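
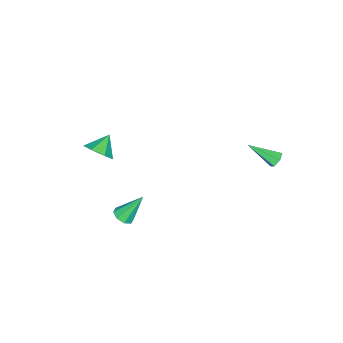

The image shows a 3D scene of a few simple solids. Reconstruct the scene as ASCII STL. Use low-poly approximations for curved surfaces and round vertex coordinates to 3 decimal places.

solid 
facet normal -0.274 0.792 -0.545
outer loop
vertex -3.902 4.124 -1.207
vertex -4.108 3.807 -1.564
vertex -4.4 3.978 -1.169
endloop
endfacet
facet normal -0.026 0.335 0.942
outer loop
vertex -3.902 4.124 -1.207
vertex -4.4 3.978 -1.169
vertex -3.612 2.373 -0.576
endloop
endfacet
facet normal -0.274 0.792 -0.546
outer loop
vertex -4.4 3.978 -1.169
vertex -4.108 3.807 -1.564
vertex -4.605 3.661 -1.526
endloop
endfacet
facet normal -0.785 -0.165 0.597
outer loop
vertex -4.4 3.978 -1.169
vertex -4.605 3.661 -1.526
vertex -3.612 2.373 -0.576
endloop
endfacet
facet normal -0.274 0.792 -0.545
outer loop
vertex -4.605 3.661 -1.526
vertex -4.108 3.807 -1.564
vertex -4.314 3.49 -1.921
endloop
endfacet
facet normal -0.692 -0.690 -0.211
outer loop
vertex -4.605 3.661 -1.526
vertex -4.314 3.49 -1.921
vertex -3.612 2.373 -0.576
endloop
endfacet
facet normal -0.274 0.792 -0.545
outer loop
vertex -4.314 3.49 -1.921
vertex -4.108 3.807 -1.564
vertex -3.816 3.636 -1.959
endloop
endfacet
facet normal 0.159 -0.717 -0.678
outer loop
vertex -4.314 3.49 -1.921
vertex -3.816 3.636 -1.959
vertex -3.612 2.373 -0.576
endloop
endfacet
facet normal -0.273 0.793 -0.545
outer loop
vertex -3.816 3.636 -1.959
vertex -4.108 3.807 -1.564
vertex -3.61 3.953 -1.601
endloop
endfacet
facet normal 0.917 -0.218 -0.334
outer loop
vertex -3.816 3.636 -1.959
vertex -3.61 3.953 -1.601
vertex -3.612 2.373 -0.576
endloop
endfacet
facet normal -0.273 0.792 -0.546
outer loop
vertex -3.61 3.953 -1.601
vertex -4.108 3.807 -1.564
vertex -3.902 4.124 -1.207
endloop
endfacet
facet normal 0.823 0.308 0.477
outer loop
vertex -3.61 3.953 -1.601
vertex -3.902 4.124 -1.207
vertex -3.612 2.373 -0.576
endloop
endfacet
facet normal 0.770 -0.099 -0.631
outer loop
vertex 1.724 -2.941 0.501
vertex 1.308 -3.589 0.095
vertex 1.28 -2.736 -0.073
endloop
endfacet
facet normal -0.218 0.854 0.473
outer loop
vertex 1.724 -2.941 0.501
vertex 1.28 -2.736 -0.073
vertex 0.392 -3.471 0.845
endloop
endfacet
facet normal 0.770 -0.099 -0.631
outer loop
vertex 1.28 -2.736 -0.073
vertex 1.308 -3.589 0.095
vertex 0.857 -3.172 -0.521
endloop
endfacet
facet normal -0.679 0.731 -0.071
outer loop
vertex 1.28 -2.736 -0.073
vertex 0.857 -3.172 -0.521
vertex 0.392 -3.471 0.845
endloop
endfacet
facet normal 0.770 -0.099 -0.630
outer loop
vertex 0.857 -3.172 -0.521
vertex 1.308 -3.589 0.095
vertex 0.774 -3.922 -0.505
endloop
endfacet
facet normal -0.948 0.099 -0.301
outer loop
vertex 0.857 -3.172 -0.521
vertex 0.774 -3.922 -0.505
vertex 0.392 -3.471 0.845
endloop
endfacet
facet normal 0.770 -0.099 -0.630
outer loop
vertex 0.774 -3.922 -0.505
vertex 1.308 -3.589 0.095
vertex 1.093 -4.421 -0.037
endloop
endfacet
facet normal -0.823 -0.567 -0.043
outer loop
vertex 0.774 -3.922 -0.505
vertex 1.093 -4.421 -0.037
vertex 0.392 -3.471 0.845
endloop
endfacet
facet normal 0.770 -0.099 -0.631
outer loop
vertex 1.093 -4.421 -0.037
vertex 1.308 -3.589 0.095
vertex 1.574 -4.293 0.53
endloop
endfacet
facet normal -0.396 -0.764 0.509
outer loop
vertex 1.093 -4.421 -0.037
vertex 1.574 -4.293 0.53
vertex 0.392 -3.471 0.845
endloop
endfacet
facet normal 0.770 -0.099 -0.631
outer loop
vertex 1.574 -4.293 0.53
vertex 1.308 -3.589 0.095
vertex 1.855 -3.635 0.77
endloop
endfacet
facet normal 0.009 -0.346 0.938
outer loop
vertex 1.574 -4.293 0.53
vertex 1.855 -3.635 0.77
vertex 0.392 -3.471 0.845
endloop
endfacet
facet normal 0.770 -0.099 -0.631
outer loop
vertex 1.855 -3.635 0.77
vertex 1.308 -3.589 0.095
vertex 1.724 -2.941 0.501
endloop
endfacet
facet normal 0.089 0.375 0.923
outer loop
vertex 1.855 -3.635 0.77
vertex 1.724 -2.941 0.501
vertex 0.392 -3.471 0.845
endloop
endfacet
facet normal 0.339 -0.445 -0.829
outer loop
vertex 3.094 -1.64 -2.36
vertex 2.814 -1.219 -2.701
vertex 3.366 -1.271 -2.447
endloop
endfacet
facet normal 0.602 -0.266 0.753
outer loop
vertex 3.094 -1.64 -2.36
vertex 3.366 -1.271 -2.447
vertex 2.206 -0.421 -1.219
endloop
endfacet
facet normal 0.339 -0.447 -0.828
outer loop
vertex 3.366 -1.271 -2.447
vertex 2.814 -1.219 -2.701
vertex 3.314 -0.871 -2.684
endloop
endfacet
facet normal 0.789 0.386 0.478
outer loop
vertex 3.366 -1.271 -2.447
vertex 3.314 -0.871 -2.684
vertex 2.206 -0.421 -1.219
endloop
endfacet
facet normal 0.339 -0.446 -0.828
outer loop
vertex 3.314 -0.871 -2.684
vertex 2.814 -1.219 -2.701
vertex 2.969 -0.676 -2.93
endloop
endfacet
facet normal 0.453 0.889 0.069
outer loop
vertex 3.314 -0.871 -2.684
vertex 2.969 -0.676 -2.93
vertex 2.206 -0.421 -1.219
endloop
endfacet
facet normal 0.340 -0.446 -0.828
outer loop
vertex 2.969 -0.676 -2.93
vertex 2.814 -1.219 -2.701
vertex 2.533 -0.799 -3.043
endloop
endfacet
facet normal -0.207 0.950 -0.234
outer loop
vertex 2.969 -0.676 -2.93
vertex 2.533 -0.799 -3.043
vertex 2.206 -0.421 -1.219
endloop
endfacet
facet normal 0.339 -0.447 -0.828
outer loop
vertex 2.533 -0.799 -3.043
vertex 2.814 -1.219 -2.701
vertex 2.261 -1.168 -2.955
endloop
endfacet
facet normal -0.806 0.534 -0.255
outer loop
vertex 2.533 -0.799 -3.043
vertex 2.261 -1.168 -2.955
vertex 2.206 -0.421 -1.219
endloop
endfacet
facet normal 0.339 -0.446 -0.828
outer loop
vertex 2.261 -1.168 -2.955
vertex 2.814 -1.219 -2.701
vertex 2.313 -1.567 -2.719
endloop
endfacet
facet normal -0.993 -0.118 0.019
outer loop
vertex 2.261 -1.168 -2.955
vertex 2.313 -1.567 -2.719
vertex 2.206 -0.421 -1.219
endloop
endfacet
facet normal 0.340 -0.446 -0.828
outer loop
vertex 2.313 -1.567 -2.719
vertex 2.814 -1.219 -2.701
vertex 2.658 -1.763 -2.472
endloop
endfacet
facet normal -0.658 -0.620 0.427
outer loop
vertex 2.313 -1.567 -2.719
vertex 2.658 -1.763 -2.472
vertex 2.206 -0.421 -1.219
endloop
endfacet
facet normal 0.339 -0.446 -0.829
outer loop
vertex 2.658 -1.763 -2.472
vertex 2.814 -1.219 -2.701
vertex 3.094 -1.64 -2.36
endloop
endfacet
facet normal 0.004 -0.682 0.732
outer loop
vertex 2.658 -1.763 -2.472
vertex 3.094 -1.64 -2.36
vertex 2.206 -0.421 -1.219
endloop
endfacet

endsolid


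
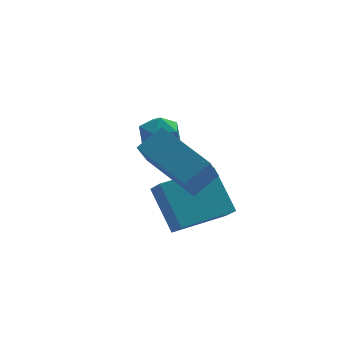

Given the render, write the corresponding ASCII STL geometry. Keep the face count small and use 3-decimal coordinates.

solid 
facet normal -0.985 -0.167 -0.048
outer loop
vertex -0.464 0.563 1.242
vertex -0.549 1.274 0.515
vertex -0.181 -0.728 -0.053
endloop
endfacet
facet normal 0.083 -0.697 0.713
outer loop
vertex 1.789 -0.394 0.045
vertex -0.464 0.563 1.242
vertex -0.181 -0.728 -0.053
endloop
endfacet
facet normal -0.985 -0.167 -0.050
outer loop
vertex -0.181 -0.728 -0.053
vertex -0.549 1.274 0.515
vertex -0.265 -0.017 -0.78
endloop
endfacet
facet normal 0.153 -0.698 -0.700
outer loop
vertex -0.265 -0.017 -0.78
vertex 1.789 -0.394 0.045
vertex -0.181 -0.728 -0.053
endloop
endfacet
facet normal -0.153 0.697 0.700
outer loop
vertex -0.464 0.563 1.242
vertex 1.421 1.608 0.613
vertex -0.549 1.274 0.515
endloop
endfacet
facet normal 0.083 -0.697 0.713
outer loop
vertex 1.505 0.897 1.34
vertex -0.464 0.563 1.242
vertex 1.789 -0.394 0.045
endloop
endfacet
facet normal -0.153 0.698 0.700
outer loop
vertex 1.505 0.897 1.34
vertex 1.421 1.608 0.613
vertex -0.464 0.563 1.242
endloop
endfacet
facet normal -0.083 0.697 -0.713
outer loop
vertex -0.549 1.274 0.515
vertex 1.421 1.608 0.613
vertex -0.265 -0.017 -0.78
endloop
endfacet
facet normal 0.153 -0.697 -0.700
outer loop
vertex 1.704 0.317 -0.682
vertex 1.789 -0.394 0.045
vertex -0.265 -0.017 -0.78
endloop
endfacet
facet normal -0.083 0.697 -0.713
outer loop
vertex -0.265 -0.017 -0.78
vertex 1.421 1.608 0.613
vertex 1.704 0.317 -0.682
endloop
endfacet
facet normal 0.985 0.168 0.049
outer loop
vertex 1.704 0.317 -0.682
vertex 1.505 0.897 1.34
vertex 1.789 -0.394 0.045
endloop
endfacet
facet normal 0.985 0.167 0.049
outer loop
vertex 1.421 1.608 0.613
vertex 1.505 0.897 1.34
vertex 1.704 0.317 -0.682
endloop
endfacet
facet normal -0.940 0.302 -0.162
outer loop
vertex -0.127 3.343 1.634
vertex -0.385 2.58 1.71
vertex -0.343 3.06 2.361
endloop
endfacet
facet normal -0.558 0.816 0.152
outer loop
vertex -0.127 3.343 1.634
vertex -0.343 3.06 2.361
vertex 0.316 3.524 2.287
endloop
endfacet
facet normal -0.000 0.964 -0.267
outer loop
vertex -0.127 3.343 1.634
vertex 0.316 3.524 2.287
vertex 0.681 3.331 1.59
endloop
endfacet
facet normal -0.038 0.541 -0.840
outer loop
vertex -0.127 3.343 1.634
vertex 0.681 3.331 1.59
vertex 0.248 2.748 1.234
endloop
endfacet
facet normal -0.618 0.132 -0.775
outer loop
vertex -0.127 3.343 1.634
vertex 0.248 2.748 1.234
vertex -0.385 2.58 1.71
endloop
endfacet
facet normal -0.307 0.559 0.771
outer loop
vertex 0.316 3.524 2.287
vertex -0.343 3.06 2.361
vertex 0.332 2.872 2.766
endloop
endfacet
facet normal -0.925 -0.274 0.262
outer loop
vertex -0.343 3.06 2.361
vertex -0.385 2.58 1.71
vertex -0.101 2.289 2.41
endloop
endfacet
facet normal -0.405 -0.548 -0.732
outer loop
vertex -0.385 2.58 1.71
vertex 0.248 2.748 1.234
vertex 0.264 2.096 1.713
endloop
endfacet
facet normal 0.534 0.115 -0.837
outer loop
vertex 0.248 2.748 1.234
vertex 0.681 3.331 1.59
vertex 0.923 2.56 1.639
endloop
endfacet
facet normal 0.595 0.799 0.091
outer loop
vertex 0.681 3.331 1.59
vertex 0.316 3.524 2.287
vertex 0.965 3.04 2.29
endloop
endfacet
facet normal 0.038 -0.541 0.840
outer loop
vertex 0.707 2.277 2.366
vertex 0.332 2.872 2.766
vertex -0.101 2.289 2.41
endloop
endfacet
facet normal 0.000 -0.964 0.267
outer loop
vertex 0.707 2.277 2.366
vertex -0.101 2.289 2.41
vertex 0.264 2.096 1.713
endloop
endfacet
facet normal 0.558 -0.816 -0.152
outer loop
vertex 0.707 2.277 2.366
vertex 0.264 2.096 1.713
vertex 0.923 2.56 1.639
endloop
endfacet
facet normal 0.940 -0.302 0.162
outer loop
vertex 0.707 2.277 2.366
vertex 0.923 2.56 1.639
vertex 0.965 3.04 2.29
endloop
endfacet
facet normal 0.618 -0.132 0.775
outer loop
vertex 0.707 2.277 2.366
vertex 0.965 3.04 2.29
vertex 0.332 2.872 2.766
endloop
endfacet
facet normal -0.534 -0.115 0.837
outer loop
vertex -0.101 2.289 2.41
vertex 0.332 2.872 2.766
vertex -0.343 3.06 2.361
endloop
endfacet
facet normal -0.595 -0.799 -0.091
outer loop
vertex 0.264 2.096 1.713
vertex -0.101 2.289 2.41
vertex -0.385 2.58 1.71
endloop
endfacet
facet normal 0.307 -0.559 -0.771
outer loop
vertex 0.923 2.56 1.639
vertex 0.264 2.096 1.713
vertex 0.248 2.748 1.234
endloop
endfacet
facet normal 0.925 0.274 -0.262
outer loop
vertex 0.965 3.04 2.29
vertex 0.923 2.56 1.639
vertex 0.681 3.331 1.59
endloop
endfacet
facet normal 0.405 0.548 0.732
outer loop
vertex 0.332 2.872 2.766
vertex 0.965 3.04 2.29
vertex 0.316 3.524 2.287
endloop
endfacet
facet normal -0.360 -0.525 0.771
outer loop
vertex -0.519 0.147 4.219
vertex -1.434 -0.101 3.623
vertex 0.441 -1.603 3.475
endloop
endfacet
facet normal 0.817 0.222 0.532
outer loop
vertex 1.074 -0.679 2.117
vertex -0.519 0.147 4.219
vertex 0.441 -1.603 3.475
endloop
endfacet
facet normal -0.360 -0.525 0.771
outer loop
vertex 0.441 -1.603 3.475
vertex -1.434 -0.101 3.623
vertex -0.475 -1.851 2.879
endloop
endfacet
facet normal 0.450 -0.822 -0.349
outer loop
vertex -0.475 -1.851 2.879
vertex 1.074 -0.679 2.117
vertex 0.441 -1.603 3.475
endloop
endfacet
facet normal -0.450 0.822 0.349
outer loop
vertex -0.519 0.147 4.219
vertex -0.801 0.823 2.265
vertex -1.434 -0.101 3.623
endloop
endfacet
facet normal 0.817 0.222 0.532
outer loop
vertex 0.115 1.071 2.861
vertex -0.519 0.147 4.219
vertex 1.074 -0.679 2.117
endloop
endfacet
facet normal -0.450 0.822 0.349
outer loop
vertex 0.115 1.071 2.861
vertex -0.801 0.823 2.265
vertex -0.519 0.147 4.219
endloop
endfacet
facet normal -0.817 -0.222 -0.532
outer loop
vertex -1.434 -0.101 3.623
vertex -0.801 0.823 2.265
vertex -0.475 -1.851 2.879
endloop
endfacet
facet normal 0.450 -0.822 -0.349
outer loop
vertex 0.159 -0.927 1.521
vertex 1.074 -0.679 2.117
vertex -0.475 -1.851 2.879
endloop
endfacet
facet normal -0.817 -0.222 -0.532
outer loop
vertex -0.475 -1.851 2.879
vertex -0.801 0.823 2.265
vertex 0.159 -0.927 1.521
endloop
endfacet
facet normal 0.360 0.525 -0.771
outer loop
vertex 0.159 -0.927 1.521
vertex 0.115 1.071 2.861
vertex 1.074 -0.679 2.117
endloop
endfacet
facet normal 0.360 0.525 -0.771
outer loop
vertex -0.801 0.823 2.265
vertex 0.115 1.071 2.861
vertex 0.159 -0.927 1.521
endloop
endfacet

endsolid


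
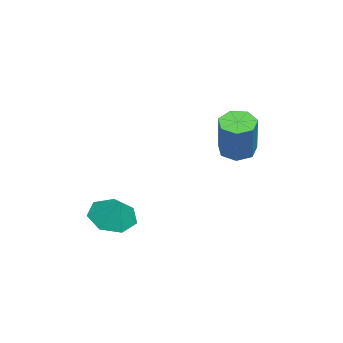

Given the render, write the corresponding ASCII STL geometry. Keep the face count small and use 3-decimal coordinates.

solid 
facet normal -0.477 -0.328 -0.815
outer loop
vertex 0.576 -2.011 -2.132
vertex -0.151 -1.725 -1.822
vertex 0.405 -1.325 -2.308
endloop
endfacet
facet normal 0.964 0.258 0.068
outer loop
vertex 0.576 -2.011 -2.132
vertex 0.405 -1.325 -2.308
vertex 0.331 -1.395 -0.998
endloop
endfacet
facet normal -0.477 -0.328 -0.815
outer loop
vertex 0.405 -1.325 -2.308
vertex -0.151 -1.725 -1.822
vertex -0.184 -0.94 -2.118
endloop
endfacet
facet normal 0.563 0.823 0.076
outer loop
vertex 0.405 -1.325 -2.308
vertex -0.184 -0.94 -2.118
vertex 0.331 -1.395 -0.998
endloop
endfacet
facet normal -0.477 -0.328 -0.816
outer loop
vertex -0.184 -0.94 -2.118
vertex -0.151 -1.725 -1.822
vertex -0.748 -1.147 -1.705
endloop
endfacet
facet normal -0.048 0.918 0.395
outer loop
vertex -0.184 -0.94 -2.118
vertex -0.748 -1.147 -1.705
vertex 0.331 -1.395 -0.998
endloop
endfacet
facet normal -0.477 -0.327 -0.816
outer loop
vertex -0.748 -1.147 -1.705
vertex -0.151 -1.725 -1.822
vertex -0.863 -1.789 -1.38
endloop
endfacet
facet normal -0.406 0.470 0.784
outer loop
vertex -0.748 -1.147 -1.705
vertex -0.863 -1.789 -1.38
vertex 0.331 -1.395 -0.998
endloop
endfacet
facet normal -0.477 -0.327 -0.816
outer loop
vertex -0.863 -1.789 -1.38
vertex -0.151 -1.725 -1.822
vertex -0.441 -2.384 -1.388
endloop
endfacet
facet normal -0.243 -0.185 0.952
outer loop
vertex -0.863 -1.789 -1.38
vertex -0.441 -2.384 -1.388
vertex 0.331 -1.395 -0.998
endloop
endfacet
facet normal -0.477 -0.327 -0.816
outer loop
vertex -0.441 -2.384 -1.388
vertex -0.151 -1.725 -1.822
vertex 0.199 -2.483 -1.723
endloop
endfacet
facet normal 0.318 -0.552 0.771
outer loop
vertex -0.441 -2.384 -1.388
vertex 0.199 -2.483 -1.723
vertex 0.331 -1.395 -0.998
endloop
endfacet
facet normal -0.477 -0.327 -0.816
outer loop
vertex 0.199 -2.483 -1.723
vertex -0.151 -1.725 -1.822
vertex 0.576 -2.011 -2.132
endloop
endfacet
facet normal 0.855 -0.355 0.378
outer loop
vertex 0.199 -2.483 -1.723
vertex 0.576 -2.011 -2.132
vertex 0.331 -1.395 -0.998
endloop
endfacet
facet normal -0.497 -0.057 -0.866
outer loop
vertex -3.941 1.294 -0.428
vertex -4.335 1.8 -0.235
vertex -3.755 1.826 -0.57
endloop
endfacet
facet normal 0.806 -0.399 -0.438
outer loop
vertex -3.941 1.294 -0.428
vertex -3.755 1.826 -0.57
vertex -3.051 1.393 1.121
endloop
endfacet
facet normal 0.807 -0.397 -0.438
outer loop
vertex -3.051 1.393 1.121
vertex -3.755 1.826 -0.57
vertex -2.865 1.926 0.98
endloop
endfacet
facet normal 0.498 0.055 0.866
outer loop
vertex -3.051 1.393 1.121
vertex -2.865 1.926 0.98
vertex -3.445 1.9 1.315
endloop
endfacet
facet normal -0.497 -0.056 -0.866
outer loop
vertex -3.755 1.826 -0.57
vertex -4.335 1.8 -0.235
vertex -4.006 2.339 -0.459
endloop
endfacet
facet normal 0.753 0.468 -0.462
outer loop
vertex -3.755 1.826 -0.57
vertex -4.006 2.339 -0.459
vertex -2.865 1.926 0.98
endloop
endfacet
facet normal 0.753 0.468 -0.462
outer loop
vertex -2.865 1.926 0.98
vertex -4.006 2.339 -0.459
vertex -3.116 2.439 1.091
endloop
endfacet
facet normal 0.497 0.056 0.866
outer loop
vertex -2.865 1.926 0.98
vertex -3.116 2.439 1.091
vertex -3.445 1.9 1.315
endloop
endfacet
facet normal -0.498 -0.055 -0.865
outer loop
vertex -4.006 2.339 -0.459
vertex -4.335 1.8 -0.235
vertex -4.504 2.446 -0.179
endloop
endfacet
facet normal 0.132 0.981 -0.139
outer loop
vertex -4.006 2.339 -0.459
vertex -4.504 2.446 -0.179
vertex -3.116 2.439 1.091
endloop
endfacet
facet normal 0.133 0.981 -0.140
outer loop
vertex -3.116 2.439 1.091
vertex -4.504 2.446 -0.179
vertex -3.614 2.546 1.37
endloop
endfacet
facet normal 0.497 0.056 0.866
outer loop
vertex -3.116 2.439 1.091
vertex -3.614 2.546 1.37
vertex -3.445 1.9 1.315
endloop
endfacet
facet normal -0.497 -0.055 -0.866
outer loop
vertex -4.504 2.446 -0.179
vertex -4.335 1.8 -0.235
vertex -4.875 2.067 0.058
endloop
endfacet
facet normal -0.588 0.756 0.289
outer loop
vertex -4.504 2.446 -0.179
vertex -4.875 2.067 0.058
vertex -3.614 2.546 1.37
endloop
endfacet
facet normal -0.587 0.756 0.288
outer loop
vertex -3.614 2.546 1.37
vertex -4.875 2.067 0.058
vertex -3.985 2.167 1.608
endloop
endfacet
facet normal 0.498 0.056 0.866
outer loop
vertex -3.614 2.546 1.37
vertex -3.985 2.167 1.608
vertex -3.445 1.9 1.315
endloop
endfacet
facet normal -0.497 -0.055 -0.866
outer loop
vertex -4.875 2.067 0.058
vertex -4.335 1.8 -0.235
vertex -4.84 1.487 0.075
endloop
endfacet
facet normal -0.866 -0.038 0.499
outer loop
vertex -4.875 2.067 0.058
vertex -4.84 1.487 0.075
vertex -3.985 2.167 1.608
endloop
endfacet
facet normal -0.865 -0.039 0.500
outer loop
vertex -3.985 2.167 1.608
vertex -4.84 1.487 0.075
vertex -3.949 1.586 1.625
endloop
endfacet
facet normal 0.497 0.056 0.866
outer loop
vertex -3.985 2.167 1.608
vertex -3.949 1.586 1.625
vertex -3.445 1.9 1.315
endloop
endfacet
facet normal -0.497 -0.057 -0.866
outer loop
vertex -4.84 1.487 0.075
vertex -4.335 1.8 -0.235
vertex -4.424 1.143 -0.141
endloop
endfacet
facet normal -0.492 -0.804 0.334
outer loop
vertex -4.84 1.487 0.075
vertex -4.424 1.143 -0.141
vertex -3.949 1.586 1.625
endloop
endfacet
facet normal -0.492 -0.804 0.334
outer loop
vertex -3.949 1.586 1.625
vertex -4.424 1.143 -0.141
vertex -3.534 1.242 1.408
endloop
endfacet
facet normal 0.498 0.055 0.865
outer loop
vertex -3.949 1.586 1.625
vertex -3.534 1.242 1.408
vertex -3.445 1.9 1.315
endloop
endfacet
facet normal -0.497 -0.057 -0.866
outer loop
vertex -4.424 1.143 -0.141
vertex -4.335 1.8 -0.235
vertex -3.941 1.294 -0.428
endloop
endfacet
facet normal 0.252 -0.964 -0.083
outer loop
vertex -4.424 1.143 -0.141
vertex -3.941 1.294 -0.428
vertex -3.534 1.242 1.408
endloop
endfacet
facet normal 0.252 -0.964 -0.083
outer loop
vertex -3.534 1.242 1.408
vertex -3.941 1.294 -0.428
vertex -3.051 1.393 1.121
endloop
endfacet
facet normal 0.497 0.055 0.866
outer loop
vertex -3.534 1.242 1.408
vertex -3.051 1.393 1.121
vertex -3.445 1.9 1.315
endloop
endfacet

endsolid


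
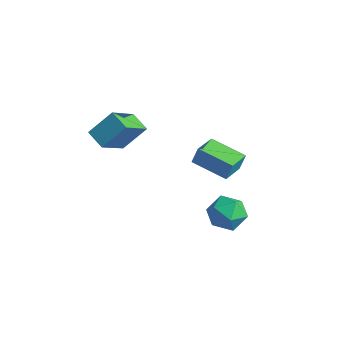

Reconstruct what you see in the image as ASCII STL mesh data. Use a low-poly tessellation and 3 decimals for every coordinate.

solid 
facet normal -0.918 -0.316 0.240
outer loop
vertex -1.342 1.587 0.423
vertex -1.82 2.795 0.186
vertex -1.492 1.356 -0.455
endloop
endfacet
facet normal 0.362 -0.915 0.179
outer loop
vertex 0.16 1.925 -0.886
vertex -1.342 1.587 0.423
vertex -1.492 1.356 -0.455
endloop
endfacet
facet normal -0.918 -0.316 0.240
outer loop
vertex -1.492 1.356 -0.455
vertex -1.82 2.795 0.186
vertex -1.97 2.563 -0.692
endloop
endfacet
facet normal -0.162 -0.252 -0.954
outer loop
vertex -1.97 2.563 -0.692
vertex 0.16 1.925 -0.886
vertex -1.492 1.356 -0.455
endloop
endfacet
facet normal 0.162 0.251 0.954
outer loop
vertex -1.342 1.587 0.423
vertex -0.168 3.364 -0.245
vertex -1.82 2.795 0.186
endloop
endfacet
facet normal 0.362 -0.915 0.180
outer loop
vertex 0.31 2.157 -0.008
vertex -1.342 1.587 0.423
vertex 0.16 1.925 -0.886
endloop
endfacet
facet normal 0.162 0.252 0.954
outer loop
vertex 0.31 2.157 -0.008
vertex -0.168 3.364 -0.245
vertex -1.342 1.587 0.423
endloop
endfacet
facet normal -0.362 0.915 -0.180
outer loop
vertex -1.82 2.795 0.186
vertex -0.168 3.364 -0.245
vertex -1.97 2.563 -0.692
endloop
endfacet
facet normal -0.162 -0.251 -0.954
outer loop
vertex -0.318 3.133 -1.123
vertex 0.16 1.925 -0.886
vertex -1.97 2.563 -0.692
endloop
endfacet
facet normal -0.362 0.915 -0.179
outer loop
vertex -1.97 2.563 -0.692
vertex -0.168 3.364 -0.245
vertex -0.318 3.133 -1.123
endloop
endfacet
facet normal 0.918 0.316 -0.240
outer loop
vertex -0.318 3.133 -1.123
vertex 0.31 2.157 -0.008
vertex 0.16 1.925 -0.886
endloop
endfacet
facet normal 0.918 0.316 -0.240
outer loop
vertex -0.168 3.364 -0.245
vertex 0.31 2.157 -0.008
vertex -0.318 3.133 -1.123
endloop
endfacet
facet normal -0.985 0.086 0.150
outer loop
vertex -0.267 2.183 -3.183
vertex -0.313 1.208 -2.926
vertex -0.144 1.908 -2.219
endloop
endfacet
facet normal -0.652 0.704 0.284
outer loop
vertex -0.267 2.183 -3.183
vertex -0.144 1.908 -2.219
vertex 0.449 2.619 -2.62
endloop
endfacet
facet normal -0.305 0.901 -0.309
outer loop
vertex -0.267 2.183 -3.183
vertex 0.449 2.619 -2.62
vertex 0.647 2.358 -3.575
endloop
endfacet
facet normal -0.425 0.405 -0.810
outer loop
vertex -0.267 2.183 -3.183
vertex 0.647 2.358 -3.575
vertex 0.176 1.486 -3.764
endloop
endfacet
facet normal -0.845 -0.099 -0.526
outer loop
vertex -0.267 2.183 -3.183
vertex 0.176 1.486 -3.764
vertex -0.313 1.208 -2.926
endloop
endfacet
facet normal -0.166 0.586 0.793
outer loop
vertex 0.449 2.619 -2.62
vertex -0.144 1.908 -2.219
vertex 0.844 1.914 -2.016
endloop
endfacet
facet normal -0.706 -0.412 0.577
outer loop
vertex -0.144 1.908 -2.219
vertex -0.313 1.208 -2.926
vertex 0.373 1.042 -2.205
endloop
endfacet
facet normal -0.479 -0.710 -0.515
outer loop
vertex -0.313 1.208 -2.926
vertex 0.176 1.486 -3.764
vertex 0.571 0.781 -3.16
endloop
endfacet
facet normal 0.200 0.103 -0.974
outer loop
vertex 0.176 1.486 -3.764
vertex 0.647 2.358 -3.575
vertex 1.164 1.492 -3.561
endloop
endfacet
facet normal 0.393 0.904 -0.166
outer loop
vertex 0.647 2.358 -3.575
vertex 0.449 2.619 -2.62
vertex 1.333 2.192 -2.854
endloop
endfacet
facet normal 0.425 -0.405 0.810
outer loop
vertex 1.287 1.217 -2.597
vertex 0.844 1.914 -2.016
vertex 0.373 1.042 -2.205
endloop
endfacet
facet normal 0.305 -0.901 0.309
outer loop
vertex 1.287 1.217 -2.597
vertex 0.373 1.042 -2.205
vertex 0.571 0.781 -3.16
endloop
endfacet
facet normal 0.652 -0.704 -0.284
outer loop
vertex 1.287 1.217 -2.597
vertex 0.571 0.781 -3.16
vertex 1.164 1.492 -3.561
endloop
endfacet
facet normal 0.985 -0.086 -0.150
outer loop
vertex 1.287 1.217 -2.597
vertex 1.164 1.492 -3.561
vertex 1.333 2.192 -2.854
endloop
endfacet
facet normal 0.845 0.099 0.526
outer loop
vertex 1.287 1.217 -2.597
vertex 1.333 2.192 -2.854
vertex 0.844 1.914 -2.016
endloop
endfacet
facet normal -0.200 -0.103 0.974
outer loop
vertex 0.373 1.042 -2.205
vertex 0.844 1.914 -2.016
vertex -0.144 1.908 -2.219
endloop
endfacet
facet normal -0.393 -0.904 0.166
outer loop
vertex 0.571 0.781 -3.16
vertex 0.373 1.042 -2.205
vertex -0.313 1.208 -2.926
endloop
endfacet
facet normal 0.166 -0.586 -0.793
outer loop
vertex 1.164 1.492 -3.561
vertex 0.571 0.781 -3.16
vertex 0.176 1.486 -3.764
endloop
endfacet
facet normal 0.706 0.412 -0.577
outer loop
vertex 1.333 2.192 -2.854
vertex 1.164 1.492 -3.561
vertex 0.647 2.358 -3.575
endloop
endfacet
facet normal 0.479 0.710 0.515
outer loop
vertex 0.844 1.914 -2.016
vertex 1.333 2.192 -2.854
vertex 0.449 2.619 -2.62
endloop
endfacet
facet normal -0.926 0.022 0.377
outer loop
vertex -3.05 -1.783 3.535
vertex -3.458 -0.318 2.447
vertex -3.525 -2.739 2.425
endloop
endfacet
facet normal 0.218 -0.784 0.582
outer loop
vertex -2.562 -2.762 2.033
vertex -3.05 -1.783 3.535
vertex -3.525 -2.739 2.425
endloop
endfacet
facet normal -0.926 0.022 0.377
outer loop
vertex -3.525 -2.739 2.425
vertex -3.458 -0.318 2.447
vertex -3.933 -1.274 1.338
endloop
endfacet
facet normal -0.308 -0.621 -0.721
outer loop
vertex -3.933 -1.274 1.338
vertex -2.562 -2.762 2.033
vertex -3.525 -2.739 2.425
endloop
endfacet
facet normal 0.308 0.621 0.721
outer loop
vertex -3.05 -1.783 3.535
vertex -2.495 -0.341 2.055
vertex -3.458 -0.318 2.447
endloop
endfacet
facet normal 0.219 -0.783 0.582
outer loop
vertex -2.087 -1.806 3.142
vertex -3.05 -1.783 3.535
vertex -2.562 -2.762 2.033
endloop
endfacet
facet normal 0.309 0.621 0.721
outer loop
vertex -2.087 -1.806 3.142
vertex -2.495 -0.341 2.055
vertex -3.05 -1.783 3.535
endloop
endfacet
facet normal -0.218 0.783 -0.582
outer loop
vertex -3.458 -0.318 2.447
vertex -2.495 -0.341 2.055
vertex -3.933 -1.274 1.338
endloop
endfacet
facet normal -0.309 -0.621 -0.720
outer loop
vertex -2.97 -1.297 0.945
vertex -2.562 -2.762 2.033
vertex -3.933 -1.274 1.338
endloop
endfacet
facet normal -0.219 0.784 -0.581
outer loop
vertex -3.933 -1.274 1.338
vertex -2.495 -0.341 2.055
vertex -2.97 -1.297 0.945
endloop
endfacet
facet normal 0.926 -0.022 -0.377
outer loop
vertex -2.97 -1.297 0.945
vertex -2.087 -1.806 3.142
vertex -2.562 -2.762 2.033
endloop
endfacet
facet normal 0.926 -0.022 -0.377
outer loop
vertex -2.495 -0.341 2.055
vertex -2.087 -1.806 3.142
vertex -2.97 -1.297 0.945
endloop
endfacet

endsolid


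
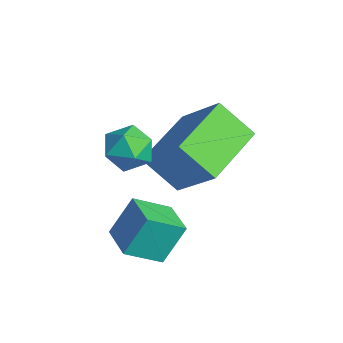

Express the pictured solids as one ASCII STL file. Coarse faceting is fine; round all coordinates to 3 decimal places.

solid 
facet normal -0.436 -0.173 0.883
outer loop
vertex 2.269 -0.144 -0.56
vertex 2.195 -0.896 -0.744
vertex 2.835 -0.646 -0.379
endloop
endfacet
facet normal 0.028 0.367 0.930
outer loop
vertex 2.269 -0.144 -0.56
vertex 2.835 -0.646 -0.379
vertex 3.015 0.056 -0.661
endloop
endfacet
facet normal -0.170 0.869 0.464
outer loop
vertex 2.269 -0.144 -0.56
vertex 3.015 0.056 -0.661
vertex 2.486 0.241 -1.201
endloop
endfacet
facet normal -0.757 0.641 0.129
outer loop
vertex 2.269 -0.144 -0.56
vertex 2.486 0.241 -1.201
vertex 1.979 -0.347 -1.252
endloop
endfacet
facet normal -0.922 -0.004 0.388
outer loop
vertex 2.269 -0.144 -0.56
vertex 1.979 -0.347 -1.252
vertex 2.195 -0.896 -0.744
endloop
endfacet
facet normal 0.669 0.123 0.733
outer loop
vertex 3.015 0.056 -0.661
vertex 2.835 -0.646 -0.379
vertex 3.401 -0.573 -0.908
endloop
endfacet
facet normal -0.082 -0.749 0.657
outer loop
vertex 2.835 -0.646 -0.379
vertex 2.195 -0.896 -0.744
vertex 2.894 -1.161 -0.959
endloop
endfacet
facet normal -0.868 -0.476 -0.145
outer loop
vertex 2.195 -0.896 -0.744
vertex 1.979 -0.347 -1.252
vertex 2.365 -0.976 -1.499
endloop
endfacet
facet normal -0.600 0.567 -0.564
outer loop
vertex 1.979 -0.347 -1.252
vertex 2.486 0.241 -1.201
vertex 2.545 -0.274 -1.781
endloop
endfacet
facet normal 0.349 0.937 -0.021
outer loop
vertex 2.486 0.241 -1.201
vertex 3.015 0.056 -0.661
vertex 3.185 -0.024 -1.416
endloop
endfacet
facet normal 0.757 -0.641 -0.129
outer loop
vertex 3.111 -0.776 -1.6
vertex 3.401 -0.573 -0.908
vertex 2.894 -1.161 -0.959
endloop
endfacet
facet normal 0.170 -0.869 -0.464
outer loop
vertex 3.111 -0.776 -1.6
vertex 2.894 -1.161 -0.959
vertex 2.365 -0.976 -1.499
endloop
endfacet
facet normal -0.028 -0.367 -0.930
outer loop
vertex 3.111 -0.776 -1.6
vertex 2.365 -0.976 -1.499
vertex 2.545 -0.274 -1.781
endloop
endfacet
facet normal 0.436 0.173 -0.883
outer loop
vertex 3.111 -0.776 -1.6
vertex 2.545 -0.274 -1.781
vertex 3.185 -0.024 -1.416
endloop
endfacet
facet normal 0.922 0.004 -0.388
outer loop
vertex 3.111 -0.776 -1.6
vertex 3.185 -0.024 -1.416
vertex 3.401 -0.573 -0.908
endloop
endfacet
facet normal 0.600 -0.567 0.564
outer loop
vertex 2.894 -1.161 -0.959
vertex 3.401 -0.573 -0.908
vertex 2.835 -0.646 -0.379
endloop
endfacet
facet normal -0.349 -0.937 0.021
outer loop
vertex 2.365 -0.976 -1.499
vertex 2.894 -1.161 -0.959
vertex 2.195 -0.896 -0.744
endloop
endfacet
facet normal -0.669 -0.123 -0.733
outer loop
vertex 2.545 -0.274 -1.781
vertex 2.365 -0.976 -1.499
vertex 1.979 -0.347 -1.252
endloop
endfacet
facet normal 0.082 0.749 -0.657
outer loop
vertex 3.185 -0.024 -1.416
vertex 2.545 -0.274 -1.781
vertex 2.486 0.241 -1.201
endloop
endfacet
facet normal 0.868 0.476 0.145
outer loop
vertex 3.401 -0.573 -0.908
vertex 3.185 -0.024 -1.416
vertex 3.015 0.056 -0.661
endloop
endfacet
facet normal -0.543 0.818 0.192
outer loop
vertex 0.597 2.01 -2.183
vertex 1.855 2.531 -0.843
vertex 1.337 2.73 -3.158
endloop
endfacet
facet normal -0.659 -0.272 -0.701
outer loop
vertex 2.465 1.029 -3.557
vertex 0.597 2.01 -2.183
vertex 1.337 2.73 -3.158
endloop
endfacet
facet normal -0.543 0.818 0.192
outer loop
vertex 1.337 2.73 -3.158
vertex 1.855 2.531 -0.843
vertex 2.595 3.251 -1.818
endloop
endfacet
facet normal 0.521 0.507 -0.687
outer loop
vertex 2.595 3.251 -1.818
vertex 2.465 1.029 -3.557
vertex 1.337 2.73 -3.158
endloop
endfacet
facet normal -0.521 -0.507 0.687
outer loop
vertex 0.597 2.01 -2.183
vertex 2.983 0.83 -1.242
vertex 1.855 2.531 -0.843
endloop
endfacet
facet normal -0.659 -0.272 -0.701
outer loop
vertex 1.725 0.309 -2.582
vertex 0.597 2.01 -2.183
vertex 2.465 1.029 -3.557
endloop
endfacet
facet normal -0.521 -0.507 0.687
outer loop
vertex 1.725 0.309 -2.582
vertex 2.983 0.83 -1.242
vertex 0.597 2.01 -2.183
endloop
endfacet
facet normal 0.659 0.272 0.701
outer loop
vertex 1.855 2.531 -0.843
vertex 2.983 0.83 -1.242
vertex 2.595 3.251 -1.818
endloop
endfacet
facet normal 0.521 0.507 -0.687
outer loop
vertex 3.723 1.55 -2.217
vertex 2.465 1.029 -3.557
vertex 2.595 3.251 -1.818
endloop
endfacet
facet normal 0.659 0.272 0.701
outer loop
vertex 2.595 3.251 -1.818
vertex 2.983 0.83 -1.242
vertex 3.723 1.55 -2.217
endloop
endfacet
facet normal 0.543 -0.818 -0.192
outer loop
vertex 3.723 1.55 -2.217
vertex 1.725 0.309 -2.582
vertex 2.465 1.029 -3.557
endloop
endfacet
facet normal 0.543 -0.818 -0.192
outer loop
vertex 2.983 0.83 -1.242
vertex 1.725 0.309 -2.582
vertex 3.723 1.55 -2.217
endloop
endfacet
facet normal -0.994 0.066 -0.092
outer loop
vertex 2.85 -0.436 -3.047
vertex 2.981 0.618 -3.706
vertex 2.907 -1.14 -4.162
endloop
endfacet
facet normal -0.105 -0.843 0.527
outer loop
vertex 4.079 -1.218 -4.054
vertex 2.85 -0.436 -3.047
vertex 2.907 -1.14 -4.162
endloop
endfacet
facet normal -0.994 0.065 -0.091
outer loop
vertex 2.907 -1.14 -4.162
vertex 2.981 0.618 -3.706
vertex 3.037 -0.086 -4.821
endloop
endfacet
facet normal 0.042 -0.533 -0.845
outer loop
vertex 3.037 -0.086 -4.821
vertex 4.079 -1.218 -4.054
vertex 2.907 -1.14 -4.162
endloop
endfacet
facet normal -0.042 0.533 0.845
outer loop
vertex 2.85 -0.436 -3.047
vertex 4.153 0.54 -3.598
vertex 2.981 0.618 -3.706
endloop
endfacet
facet normal -0.105 -0.843 0.527
outer loop
vertex 4.023 -0.514 -2.939
vertex 2.85 -0.436 -3.047
vertex 4.079 -1.218 -4.054
endloop
endfacet
facet normal -0.042 0.533 0.845
outer loop
vertex 4.023 -0.514 -2.939
vertex 4.153 0.54 -3.598
vertex 2.85 -0.436 -3.047
endloop
endfacet
facet normal 0.105 0.843 -0.527
outer loop
vertex 2.981 0.618 -3.706
vertex 4.153 0.54 -3.598
vertex 3.037 -0.086 -4.821
endloop
endfacet
facet normal 0.042 -0.533 -0.845
outer loop
vertex 4.21 -0.164 -4.713
vertex 4.079 -1.218 -4.054
vertex 3.037 -0.086 -4.821
endloop
endfacet
facet normal 0.105 0.843 -0.527
outer loop
vertex 3.037 -0.086 -4.821
vertex 4.153 0.54 -3.598
vertex 4.21 -0.164 -4.713
endloop
endfacet
facet normal 0.994 -0.066 0.092
outer loop
vertex 4.21 -0.164 -4.713
vertex 4.023 -0.514 -2.939
vertex 4.079 -1.218 -4.054
endloop
endfacet
facet normal 0.994 -0.065 0.092
outer loop
vertex 4.153 0.54 -3.598
vertex 4.023 -0.514 -2.939
vertex 4.21 -0.164 -4.713
endloop
endfacet

endsolid


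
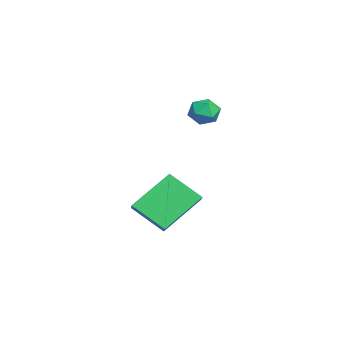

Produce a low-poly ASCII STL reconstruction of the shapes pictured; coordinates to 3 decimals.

solid 
facet normal 0.002 0.599 0.801
outer loop
vertex -1.204 4.413 3.774
vertex -1.608 3.951 4.12
vertex -0.906 3.901 4.156
endloop
endfacet
facet normal 0.605 0.671 0.428
outer loop
vertex -1.204 4.413 3.774
vertex -0.906 3.901 4.156
vertex -0.644 4.068 3.524
endloop
endfacet
facet normal 0.432 0.871 -0.235
outer loop
vertex -1.204 4.413 3.774
vertex -0.644 4.068 3.524
vertex -1.183 4.22 3.097
endloop
endfacet
facet normal -0.279 0.921 -0.271
outer loop
vertex -1.204 4.413 3.774
vertex -1.183 4.22 3.097
vertex -1.779 4.148 3.466
endloop
endfacet
facet normal -0.545 0.753 0.369
outer loop
vertex -1.204 4.413 3.774
vertex -1.779 4.148 3.466
vertex -1.608 3.951 4.12
endloop
endfacet
facet normal 0.920 0.032 0.390
outer loop
vertex -0.644 4.068 3.524
vertex -0.906 3.901 4.156
vertex -0.701 3.392 3.714
endloop
endfacet
facet normal -0.057 -0.086 0.995
outer loop
vertex -0.906 3.901 4.156
vertex -1.608 3.951 4.12
vertex -1.297 3.32 4.083
endloop
endfacet
facet normal -0.942 0.162 0.295
outer loop
vertex -1.608 3.951 4.12
vertex -1.779 4.148 3.466
vertex -1.836 3.472 3.656
endloop
endfacet
facet normal -0.511 0.437 -0.740
outer loop
vertex -1.779 4.148 3.466
vertex -1.183 4.22 3.097
vertex -1.574 3.639 3.024
endloop
endfacet
facet normal 0.640 0.355 -0.681
outer loop
vertex -1.183 4.22 3.097
vertex -0.644 4.068 3.524
vertex -0.872 3.589 3.06
endloop
endfacet
facet normal 0.279 -0.921 0.271
outer loop
vertex -1.276 3.127 3.406
vertex -0.701 3.392 3.714
vertex -1.297 3.32 4.083
endloop
endfacet
facet normal -0.432 -0.871 0.235
outer loop
vertex -1.276 3.127 3.406
vertex -1.297 3.32 4.083
vertex -1.836 3.472 3.656
endloop
endfacet
facet normal -0.605 -0.671 -0.428
outer loop
vertex -1.276 3.127 3.406
vertex -1.836 3.472 3.656
vertex -1.574 3.639 3.024
endloop
endfacet
facet normal -0.002 -0.599 -0.801
outer loop
vertex -1.276 3.127 3.406
vertex -1.574 3.639 3.024
vertex -0.872 3.589 3.06
endloop
endfacet
facet normal 0.545 -0.753 -0.369
outer loop
vertex -1.276 3.127 3.406
vertex -0.872 3.589 3.06
vertex -0.701 3.392 3.714
endloop
endfacet
facet normal 0.511 -0.437 0.740
outer loop
vertex -1.297 3.32 4.083
vertex -0.701 3.392 3.714
vertex -0.906 3.901 4.156
endloop
endfacet
facet normal -0.640 -0.355 0.681
outer loop
vertex -1.836 3.472 3.656
vertex -1.297 3.32 4.083
vertex -1.608 3.951 4.12
endloop
endfacet
facet normal -0.920 -0.032 -0.390
outer loop
vertex -1.574 3.639 3.024
vertex -1.836 3.472 3.656
vertex -1.779 4.148 3.466
endloop
endfacet
facet normal 0.057 0.086 -0.995
outer loop
vertex -0.872 3.589 3.06
vertex -1.574 3.639 3.024
vertex -1.183 4.22 3.097
endloop
endfacet
facet normal 0.942 -0.162 -0.295
outer loop
vertex -0.701 3.392 3.714
vertex -0.872 3.589 3.06
vertex -0.644 4.068 3.524
endloop
endfacet
facet normal -0.415 0.681 0.604
outer loop
vertex -0.706 2.427 0.492
vertex -0.111 3.679 -0.51
vertex -1.437 2.398 0.022
endloop
endfacet
facet normal -0.348 -0.732 0.586
outer loop
vertex -0.549 0.941 -1.27
vertex -0.706 2.427 0.492
vertex -1.437 2.398 0.022
endloop
endfacet
facet normal -0.415 0.681 0.604
outer loop
vertex -1.437 2.398 0.022
vertex -0.111 3.679 -0.51
vertex -0.843 3.649 -0.98
endloop
endfacet
facet normal -0.841 -0.033 -0.540
outer loop
vertex -0.843 3.649 -0.98
vertex -0.549 0.941 -1.27
vertex -1.437 2.398 0.022
endloop
endfacet
facet normal 0.841 0.033 0.541
outer loop
vertex -0.706 2.427 0.492
vertex 0.777 2.222 -1.802
vertex -0.111 3.679 -0.51
endloop
endfacet
facet normal -0.347 -0.732 0.587
outer loop
vertex 0.183 0.971 -0.8
vertex -0.706 2.427 0.492
vertex -0.549 0.941 -1.27
endloop
endfacet
facet normal 0.841 0.034 0.540
outer loop
vertex 0.183 0.971 -0.8
vertex 0.777 2.222 -1.802
vertex -0.706 2.427 0.492
endloop
endfacet
facet normal 0.347 0.732 -0.587
outer loop
vertex -0.111 3.679 -0.51
vertex 0.777 2.222 -1.802
vertex -0.843 3.649 -0.98
endloop
endfacet
facet normal -0.841 -0.033 -0.541
outer loop
vertex 0.046 2.193 -2.272
vertex -0.549 0.941 -1.27
vertex -0.843 3.649 -0.98
endloop
endfacet
facet normal 0.348 0.732 -0.586
outer loop
vertex -0.843 3.649 -0.98
vertex 0.777 2.222 -1.802
vertex 0.046 2.193 -2.272
endloop
endfacet
facet normal 0.415 -0.681 -0.604
outer loop
vertex 0.046 2.193 -2.272
vertex 0.183 0.971 -0.8
vertex -0.549 0.941 -1.27
endloop
endfacet
facet normal 0.415 -0.681 -0.604
outer loop
vertex 0.777 2.222 -1.802
vertex 0.183 0.971 -0.8
vertex 0.046 2.193 -2.272
endloop
endfacet

endsolid


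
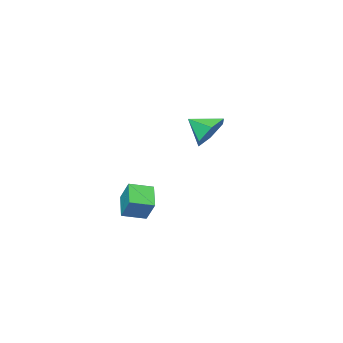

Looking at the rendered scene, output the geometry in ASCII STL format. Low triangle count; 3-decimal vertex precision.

solid 
facet normal -0.345 0.782 -0.519
outer loop
vertex -1.121 -1.579 2.961
vertex -1.684 -2.228 2.357
vertex -2.103 -1.831 3.234
endloop
endfacet
facet normal 0.257 0.043 0.965
outer loop
vertex -1.121 -1.579 2.961
vertex -2.103 -1.831 3.234
vertex -1.216 -3.292 3.063
endloop
endfacet
facet normal -0.344 0.783 -0.519
outer loop
vertex -2.103 -1.831 3.234
vertex -1.684 -2.228 2.357
vertex -2.666 -2.479 2.63
endloop
endfacet
facet normal -0.449 -0.368 0.814
outer loop
vertex -2.103 -1.831 3.234
vertex -2.666 -2.479 2.63
vertex -1.216 -3.292 3.063
endloop
endfacet
facet normal -0.344 0.782 -0.519
outer loop
vertex -2.666 -2.479 2.63
vertex -1.684 -2.228 2.357
vertex -2.247 -2.877 1.753
endloop
endfacet
facet normal -0.515 -0.846 0.138
outer loop
vertex -2.666 -2.479 2.63
vertex -2.247 -2.877 1.753
vertex -1.216 -3.292 3.063
endloop
endfacet
facet normal -0.345 0.782 -0.519
outer loop
vertex -2.247 -2.877 1.753
vertex -1.684 -2.228 2.357
vertex -1.265 -2.625 1.48
endloop
endfacet
facet normal 0.126 -0.913 -0.389
outer loop
vertex -2.247 -2.877 1.753
vertex -1.265 -2.625 1.48
vertex -1.216 -3.292 3.063
endloop
endfacet
facet normal -0.344 0.783 -0.519
outer loop
vertex -1.265 -2.625 1.48
vertex -1.684 -2.228 2.357
vertex -0.702 -1.977 2.084
endloop
endfacet
facet normal 0.832 -0.502 -0.237
outer loop
vertex -1.265 -2.625 1.48
vertex -0.702 -1.977 2.084
vertex -1.216 -3.292 3.063
endloop
endfacet
facet normal -0.344 0.782 -0.519
outer loop
vertex -0.702 -1.977 2.084
vertex -1.684 -2.228 2.357
vertex -1.121 -1.579 2.961
endloop
endfacet
facet normal 0.898 -0.024 0.440
outer loop
vertex -0.702 -1.977 2.084
vertex -1.121 -1.579 2.961
vertex -1.216 -3.292 3.063
endloop
endfacet
facet normal -0.534 -0.661 0.527
outer loop
vertex 4.162 -1.249 0.816
vertex 3.189 -0.679 0.546
vertex 4.027 -1.974 -0.231
endloop
endfacet
facet normal 0.839 -0.492 0.232
outer loop
vertex 4.731 -1.101 -0.926
vertex 4.162 -1.249 0.816
vertex 4.027 -1.974 -0.231
endloop
endfacet
facet normal -0.533 -0.661 0.527
outer loop
vertex 4.027 -1.974 -0.231
vertex 3.189 -0.679 0.546
vertex 3.054 -1.404 -0.5
endloop
endfacet
facet normal -0.105 -0.566 -0.818
outer loop
vertex 3.054 -1.404 -0.5
vertex 4.731 -1.101 -0.926
vertex 4.027 -1.974 -0.231
endloop
endfacet
facet normal 0.105 0.566 0.818
outer loop
vertex 4.162 -1.249 0.816
vertex 3.893 0.194 -0.149
vertex 3.189 -0.679 0.546
endloop
endfacet
facet normal 0.839 -0.492 0.232
outer loop
vertex 4.866 -0.376 0.12
vertex 4.162 -1.249 0.816
vertex 4.731 -1.101 -0.926
endloop
endfacet
facet normal 0.106 0.566 0.817
outer loop
vertex 4.866 -0.376 0.12
vertex 3.893 0.194 -0.149
vertex 4.162 -1.249 0.816
endloop
endfacet
facet normal -0.839 0.492 -0.232
outer loop
vertex 3.189 -0.679 0.546
vertex 3.893 0.194 -0.149
vertex 3.054 -1.404 -0.5
endloop
endfacet
facet normal -0.105 -0.567 -0.817
outer loop
vertex 3.758 -0.531 -1.196
vertex 4.731 -1.101 -0.926
vertex 3.054 -1.404 -0.5
endloop
endfacet
facet normal -0.839 0.492 -0.232
outer loop
vertex 3.054 -1.404 -0.5
vertex 3.893 0.194 -0.149
vertex 3.758 -0.531 -1.196
endloop
endfacet
facet normal 0.534 0.661 -0.527
outer loop
vertex 3.758 -0.531 -1.196
vertex 4.866 -0.376 0.12
vertex 4.731 -1.101 -0.926
endloop
endfacet
facet normal 0.533 0.662 -0.527
outer loop
vertex 3.893 0.194 -0.149
vertex 4.866 -0.376 0.12
vertex 3.758 -0.531 -1.196
endloop
endfacet

endsolid


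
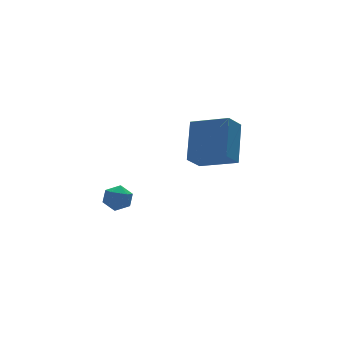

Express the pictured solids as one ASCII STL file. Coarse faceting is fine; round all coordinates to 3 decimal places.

solid 
facet normal -0.889 -0.386 0.248
outer loop
vertex -2.009 3.268 -2.874
vertex -1.731 2.671 -2.807
vertex -1.764 3.08 -2.288
endloop
endfacet
facet normal -0.844 0.296 0.448
outer loop
vertex -2.009 3.268 -2.874
vertex -1.764 3.08 -2.288
vertex -1.663 3.697 -2.506
endloop
endfacet
facet normal -0.712 0.689 -0.134
outer loop
vertex -2.009 3.268 -2.874
vertex -1.663 3.697 -2.506
vertex -1.567 3.669 -3.161
endloop
endfacet
facet normal -0.676 0.248 -0.694
outer loop
vertex -2.009 3.268 -2.874
vertex -1.567 3.669 -3.161
vertex -1.609 3.035 -3.347
endloop
endfacet
facet normal -0.785 -0.417 -0.458
outer loop
vertex -2.009 3.268 -2.874
vertex -1.609 3.035 -3.347
vertex -1.731 2.671 -2.807
endloop
endfacet
facet normal -0.286 0.360 0.888
outer loop
vertex -1.663 3.697 -2.506
vertex -1.764 3.08 -2.288
vertex -1.171 3.365 -2.213
endloop
endfacet
facet normal -0.358 -0.744 0.564
outer loop
vertex -1.764 3.08 -2.288
vertex -1.731 2.671 -2.807
vertex -1.213 2.731 -2.399
endloop
endfacet
facet normal -0.191 -0.793 -0.578
outer loop
vertex -1.731 2.671 -2.807
vertex -1.609 3.035 -3.347
vertex -1.117 2.703 -3.054
endloop
endfacet
facet normal -0.014 0.282 -0.959
outer loop
vertex -1.609 3.035 -3.347
vertex -1.567 3.669 -3.161
vertex -1.016 3.32 -3.272
endloop
endfacet
facet normal -0.073 0.996 -0.053
outer loop
vertex -1.567 3.669 -3.161
vertex -1.663 3.697 -2.506
vertex -1.049 3.729 -2.753
endloop
endfacet
facet normal 0.676 -0.248 0.694
outer loop
vertex -0.771 3.132 -2.686
vertex -1.171 3.365 -2.213
vertex -1.213 2.731 -2.399
endloop
endfacet
facet normal 0.712 -0.689 0.134
outer loop
vertex -0.771 3.132 -2.686
vertex -1.213 2.731 -2.399
vertex -1.117 2.703 -3.054
endloop
endfacet
facet normal 0.844 -0.296 -0.448
outer loop
vertex -0.771 3.132 -2.686
vertex -1.117 2.703 -3.054
vertex -1.016 3.32 -3.272
endloop
endfacet
facet normal 0.889 0.386 -0.248
outer loop
vertex -0.771 3.132 -2.686
vertex -1.016 3.32 -3.272
vertex -1.049 3.729 -2.753
endloop
endfacet
facet normal 0.785 0.417 0.458
outer loop
vertex -0.771 3.132 -2.686
vertex -1.049 3.729 -2.753
vertex -1.171 3.365 -2.213
endloop
endfacet
facet normal 0.014 -0.282 0.959
outer loop
vertex -1.213 2.731 -2.399
vertex -1.171 3.365 -2.213
vertex -1.764 3.08 -2.288
endloop
endfacet
facet normal 0.073 -0.996 0.053
outer loop
vertex -1.117 2.703 -3.054
vertex -1.213 2.731 -2.399
vertex -1.731 2.671 -2.807
endloop
endfacet
facet normal 0.286 -0.360 -0.888
outer loop
vertex -1.016 3.32 -3.272
vertex -1.117 2.703 -3.054
vertex -1.609 3.035 -3.347
endloop
endfacet
facet normal 0.358 0.744 -0.564
outer loop
vertex -1.049 3.729 -2.753
vertex -1.016 3.32 -3.272
vertex -1.567 3.669 -3.161
endloop
endfacet
facet normal 0.191 0.793 0.578
outer loop
vertex -1.171 3.365 -2.213
vertex -1.049 3.729 -2.753
vertex -1.663 3.697 -2.506
endloop
endfacet
facet normal -0.578 0.754 -0.311
outer loop
vertex -0.715 -1.039 1.143
vertex 0.047 0.074 2.424
vertex -0.037 -0.779 0.514
endloop
endfacet
facet normal -0.410 -0.598 -0.689
outer loop
vertex 0.893 -1.994 1.016
vertex -0.715 -1.039 1.143
vertex -0.037 -0.779 0.514
endloop
endfacet
facet normal -0.578 0.754 -0.312
outer loop
vertex -0.037 -0.779 0.514
vertex 0.047 0.074 2.424
vertex 0.724 0.333 1.796
endloop
endfacet
facet normal 0.706 0.271 -0.654
outer loop
vertex 0.724 0.333 1.796
vertex 0.893 -1.994 1.016
vertex -0.037 -0.779 0.514
endloop
endfacet
facet normal -0.706 -0.270 0.655
outer loop
vertex -0.715 -1.039 1.143
vertex 0.977 -1.141 2.926
vertex 0.047 0.074 2.424
endloop
endfacet
facet normal -0.410 -0.598 -0.689
outer loop
vertex 0.216 -2.253 1.644
vertex -0.715 -1.039 1.143
vertex 0.893 -1.994 1.016
endloop
endfacet
facet normal -0.706 -0.271 0.654
outer loop
vertex 0.216 -2.253 1.644
vertex 0.977 -1.141 2.926
vertex -0.715 -1.039 1.143
endloop
endfacet
facet normal 0.410 0.598 0.689
outer loop
vertex 0.047 0.074 2.424
vertex 0.977 -1.141 2.926
vertex 0.724 0.333 1.796
endloop
endfacet
facet normal 0.706 0.271 -0.655
outer loop
vertex 1.655 -0.881 2.297
vertex 0.893 -1.994 1.016
vertex 0.724 0.333 1.796
endloop
endfacet
facet normal 0.410 0.598 0.689
outer loop
vertex 0.724 0.333 1.796
vertex 0.977 -1.141 2.926
vertex 1.655 -0.881 2.297
endloop
endfacet
facet normal 0.578 -0.754 0.312
outer loop
vertex 1.655 -0.881 2.297
vertex 0.216 -2.253 1.644
vertex 0.893 -1.994 1.016
endloop
endfacet
facet normal 0.578 -0.754 0.311
outer loop
vertex 0.977 -1.141 2.926
vertex 0.216 -2.253 1.644
vertex 1.655 -0.881 2.297
endloop
endfacet

endsolid


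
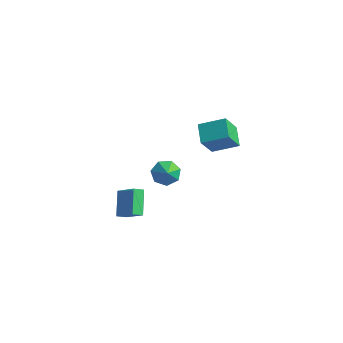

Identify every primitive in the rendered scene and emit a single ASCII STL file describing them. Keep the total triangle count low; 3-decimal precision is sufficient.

solid 
facet normal -0.468 0.580 0.666
outer loop
vertex -3.462 0.045 -2.381
vertex -3.166 0.704 -2.747
vertex -4.942 0.105 -3.474
endloop
endfacet
facet normal -0.366 -0.814 0.451
outer loop
vertex -4.014 -1.044 -4.793
vertex -3.462 0.045 -2.381
vertex -4.942 0.105 -3.474
endloop
endfacet
facet normal -0.468 0.581 0.666
outer loop
vertex -4.942 0.105 -3.474
vertex -3.166 0.704 -2.747
vertex -4.645 0.764 -3.84
endloop
endfacet
facet normal -0.804 0.032 -0.594
outer loop
vertex -4.645 0.764 -3.84
vertex -4.014 -1.044 -4.793
vertex -4.942 0.105 -3.474
endloop
endfacet
facet normal 0.804 -0.032 0.593
outer loop
vertex -3.462 0.045 -2.381
vertex -2.238 -0.445 -4.066
vertex -3.166 0.704 -2.747
endloop
endfacet
facet normal -0.366 -0.814 0.451
outer loop
vertex -2.535 -1.104 -3.7
vertex -3.462 0.045 -2.381
vertex -4.014 -1.044 -4.793
endloop
endfacet
facet normal 0.804 -0.033 0.594
outer loop
vertex -2.535 -1.104 -3.7
vertex -2.238 -0.445 -4.066
vertex -3.462 0.045 -2.381
endloop
endfacet
facet normal 0.366 0.814 -0.451
outer loop
vertex -3.166 0.704 -2.747
vertex -2.238 -0.445 -4.066
vertex -4.645 0.764 -3.84
endloop
endfacet
facet normal -0.804 0.032 -0.593
outer loop
vertex -3.718 -0.385 -5.159
vertex -4.014 -1.044 -4.793
vertex -4.645 0.764 -3.84
endloop
endfacet
facet normal 0.366 0.814 -0.451
outer loop
vertex -4.645 0.764 -3.84
vertex -2.238 -0.445 -4.066
vertex -3.718 -0.385 -5.159
endloop
endfacet
facet normal 0.469 -0.580 -0.666
outer loop
vertex -3.718 -0.385 -5.159
vertex -2.535 -1.104 -3.7
vertex -4.014 -1.044 -4.793
endloop
endfacet
facet normal 0.468 -0.581 -0.666
outer loop
vertex -2.238 -0.445 -4.066
vertex -2.535 -1.104 -3.7
vertex -3.718 -0.385 -5.159
endloop
endfacet
facet normal -0.584 0.515 -0.627
outer loop
vertex -0.158 0.82 0.914
vertex -0.691 0.025 0.757
vertex -0.811 0.711 1.433
endloop
endfacet
facet normal 0.558 0.313 0.768
outer loop
vertex -0.158 0.82 0.914
vertex -0.811 0.711 1.433
vertex -0.089 -0.505 1.403
endloop
endfacet
facet normal -0.585 0.515 -0.627
outer loop
vertex -0.811 0.711 1.433
vertex -0.691 0.025 0.757
vertex -1.374 0.085 1.444
endloop
endfacet
facet normal 0.028 -0.008 1.000
outer loop
vertex -0.811 0.711 1.433
vertex -1.374 0.085 1.444
vertex -0.089 -0.505 1.403
endloop
endfacet
facet normal -0.585 0.516 -0.626
outer loop
vertex -1.374 0.085 1.444
vertex -0.691 0.025 0.757
vertex -1.423 -0.586 0.937
endloop
endfacet
facet normal -0.239 -0.574 0.783
outer loop
vertex -1.374 0.085 1.444
vertex -1.423 -0.586 0.937
vertex -0.089 -0.505 1.403
endloop
endfacet
facet normal -0.584 0.516 -0.627
outer loop
vertex -1.423 -0.586 0.937
vertex -0.691 0.025 0.757
vertex -0.92 -0.796 0.295
endloop
endfacet
facet normal -0.040 -0.959 0.282
outer loop
vertex -1.423 -0.586 0.937
vertex -0.92 -0.796 0.295
vertex -0.089 -0.505 1.403
endloop
endfacet
facet normal -0.585 0.515 -0.626
outer loop
vertex -0.92 -0.796 0.295
vertex -0.691 0.025 0.757
vertex -0.246 -0.388 0.001
endloop
endfacet
facet normal 0.473 -0.872 -0.126
outer loop
vertex -0.92 -0.796 0.295
vertex -0.246 -0.388 0.001
vertex -0.089 -0.505 1.403
endloop
endfacet
facet normal -0.584 0.517 -0.626
outer loop
vertex -0.246 -0.388 0.001
vertex -0.691 0.025 0.757
vertex 0.094 0.331 0.277
endloop
endfacet
facet normal 0.915 -0.381 -0.134
outer loop
vertex -0.246 -0.388 0.001
vertex 0.094 0.331 0.277
vertex -0.089 -0.505 1.403
endloop
endfacet
facet normal -0.584 0.515 -0.627
outer loop
vertex 0.094 0.331 0.277
vertex -0.691 0.025 0.757
vertex -0.158 0.82 0.914
endloop
endfacet
facet normal 0.953 0.147 0.264
outer loop
vertex 0.094 0.331 0.277
vertex -0.158 0.82 0.914
vertex -0.089 -0.505 1.403
endloop
endfacet
facet normal -0.662 0.593 0.458
outer loop
vertex 0.27 1.966 4.8
vertex 1.656 2.979 5.49
vertex 0.212 3.129 3.211
endloop
endfacet
facet normal -0.749 -0.547 -0.373
outer loop
vertex 1.224 2.221 2.51
vertex 0.27 1.966 4.8
vertex 0.212 3.129 3.211
endloop
endfacet
facet normal -0.662 0.593 0.458
outer loop
vertex 0.212 3.129 3.211
vertex 1.656 2.979 5.49
vertex 1.598 4.142 3.901
endloop
endfacet
facet normal -0.030 0.590 -0.807
outer loop
vertex 1.598 4.142 3.901
vertex 1.224 2.221 2.51
vertex 0.212 3.129 3.211
endloop
endfacet
facet normal 0.030 -0.590 0.807
outer loop
vertex 0.27 1.966 4.8
vertex 2.668 2.071 4.789
vertex 1.656 2.979 5.49
endloop
endfacet
facet normal -0.749 -0.547 -0.373
outer loop
vertex 1.282 1.058 4.099
vertex 0.27 1.966 4.8
vertex 1.224 2.221 2.51
endloop
endfacet
facet normal 0.030 -0.590 0.807
outer loop
vertex 1.282 1.058 4.099
vertex 2.668 2.071 4.789
vertex 0.27 1.966 4.8
endloop
endfacet
facet normal 0.749 0.547 0.373
outer loop
vertex 1.656 2.979 5.49
vertex 2.668 2.071 4.789
vertex 1.598 4.142 3.901
endloop
endfacet
facet normal -0.030 0.590 -0.807
outer loop
vertex 2.61 3.234 3.2
vertex 1.224 2.221 2.51
vertex 1.598 4.142 3.901
endloop
endfacet
facet normal 0.749 0.547 0.373
outer loop
vertex 1.598 4.142 3.901
vertex 2.668 2.071 4.789
vertex 2.61 3.234 3.2
endloop
endfacet
facet normal 0.662 -0.593 -0.458
outer loop
vertex 2.61 3.234 3.2
vertex 1.282 1.058 4.099
vertex 1.224 2.221 2.51
endloop
endfacet
facet normal 0.662 -0.593 -0.458
outer loop
vertex 2.668 2.071 4.789
vertex 1.282 1.058 4.099
vertex 2.61 3.234 3.2
endloop
endfacet

endsolid


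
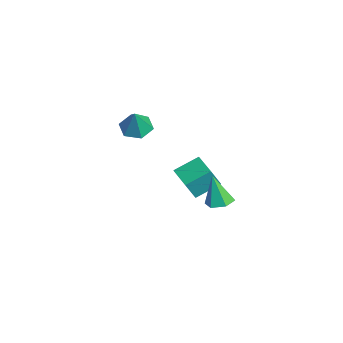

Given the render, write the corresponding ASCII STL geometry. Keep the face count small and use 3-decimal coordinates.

solid 
facet normal -0.427 0.112 -0.897
outer loop
vertex -2.822 -2.178 2.436
vertex -3.731 -2.332 2.849
vertex -3.356 -1.396 2.788
endloop
endfacet
facet normal 0.847 0.506 0.161
outer loop
vertex -2.822 -2.178 2.436
vertex -3.356 -1.396 2.788
vertex -2.989 -2.528 4.411
endloop
endfacet
facet normal -0.427 0.113 -0.897
outer loop
vertex -3.356 -1.396 2.788
vertex -3.731 -2.332 2.849
vertex -4.265 -1.551 3.201
endloop
endfacet
facet normal 0.110 0.827 0.552
outer loop
vertex -3.356 -1.396 2.788
vertex -4.265 -1.551 3.201
vertex -2.989 -2.528 4.411
endloop
endfacet
facet normal -0.427 0.113 -0.897
outer loop
vertex -4.265 -1.551 3.201
vertex -3.731 -2.332 2.849
vertex -4.64 -2.487 3.262
endloop
endfacet
facet normal -0.545 0.270 0.793
outer loop
vertex -4.265 -1.551 3.201
vertex -4.64 -2.487 3.262
vertex -2.989 -2.528 4.411
endloop
endfacet
facet normal -0.427 0.113 -0.897
outer loop
vertex -4.64 -2.487 3.262
vertex -3.731 -2.332 2.849
vertex -4.106 -3.268 2.91
endloop
endfacet
facet normal -0.464 -0.608 0.645
outer loop
vertex -4.64 -2.487 3.262
vertex -4.106 -3.268 2.91
vertex -2.989 -2.528 4.411
endloop
endfacet
facet normal -0.426 0.112 -0.898
outer loop
vertex -4.106 -3.268 2.91
vertex -3.731 -2.332 2.849
vertex -3.197 -3.114 2.498
endloop
endfacet
facet normal 0.273 -0.928 0.255
outer loop
vertex -4.106 -3.268 2.91
vertex -3.197 -3.114 2.498
vertex -2.989 -2.528 4.411
endloop
endfacet
facet normal -0.427 0.111 -0.898
outer loop
vertex -3.197 -3.114 2.498
vertex -3.731 -2.332 2.849
vertex -2.822 -2.178 2.436
endloop
endfacet
facet normal 0.928 -0.371 0.013
outer loop
vertex -3.197 -3.114 2.498
vertex -2.822 -2.178 2.436
vertex -2.989 -2.528 4.411
endloop
endfacet
facet normal -0.964 -0.241 0.113
outer loop
vertex -1.187 -0.653 0.685
vertex -1.469 0.83 1.445
vertex -1.502 -0.022 -0.662
endloop
endfacet
facet normal 0.167 -0.877 -0.450
outer loop
vertex 0.069 0.37 -0.845
vertex -1.187 -0.653 0.685
vertex -1.502 -0.022 -0.662
endloop
endfacet
facet normal -0.964 -0.241 0.113
outer loop
vertex -1.502 -0.022 -0.662
vertex -1.469 0.83 1.445
vertex -1.784 1.46 0.099
endloop
endfacet
facet normal -0.207 0.415 -0.886
outer loop
vertex -1.784 1.46 0.099
vertex 0.069 0.37 -0.845
vertex -1.502 -0.022 -0.662
endloop
endfacet
facet normal 0.207 -0.415 0.886
outer loop
vertex -1.187 -0.653 0.685
vertex 0.102 1.222 1.262
vertex -1.469 0.83 1.445
endloop
endfacet
facet normal 0.167 -0.877 -0.450
outer loop
vertex 0.384 -0.26 0.501
vertex -1.187 -0.653 0.685
vertex 0.069 0.37 -0.845
endloop
endfacet
facet normal 0.208 -0.415 0.886
outer loop
vertex 0.384 -0.26 0.501
vertex 0.102 1.222 1.262
vertex -1.187 -0.653 0.685
endloop
endfacet
facet normal -0.167 0.878 0.450
outer loop
vertex -1.469 0.83 1.445
vertex 0.102 1.222 1.262
vertex -1.784 1.46 0.099
endloop
endfacet
facet normal -0.207 0.415 -0.886
outer loop
vertex -0.213 1.853 -0.085
vertex 0.069 0.37 -0.845
vertex -1.784 1.46 0.099
endloop
endfacet
facet normal -0.167 0.877 0.450
outer loop
vertex -1.784 1.46 0.099
vertex 0.102 1.222 1.262
vertex -0.213 1.853 -0.085
endloop
endfacet
facet normal 0.964 0.241 -0.113
outer loop
vertex -0.213 1.853 -0.085
vertex 0.384 -0.26 0.501
vertex 0.069 0.37 -0.845
endloop
endfacet
facet normal 0.964 0.241 -0.112
outer loop
vertex 0.102 1.222 1.262
vertex 0.384 -0.26 0.501
vertex -0.213 1.853 -0.085
endloop
endfacet
facet normal 0.198 0.181 -0.963
outer loop
vertex 4.552 1.151 1.629
vertex 3.762 0.986 1.436
vertex 3.989 1.761 1.628
endloop
endfacet
facet normal 0.595 0.550 0.587
outer loop
vertex 4.552 1.151 1.629
vertex 3.989 1.761 1.628
vertex 3.378 0.634 3.304
endloop
endfacet
facet normal 0.197 0.181 -0.963
outer loop
vertex 3.989 1.761 1.628
vertex 3.762 0.986 1.436
vertex 3.198 1.596 1.435
endloop
endfacet
facet normal -0.287 0.840 0.460
outer loop
vertex 3.989 1.761 1.628
vertex 3.198 1.596 1.435
vertex 3.378 0.634 3.304
endloop
endfacet
facet normal 0.198 0.182 -0.963
outer loop
vertex 3.198 1.596 1.435
vertex 3.762 0.986 1.436
vertex 2.972 0.821 1.242
endloop
endfacet
facet normal -0.952 0.226 0.208
outer loop
vertex 3.198 1.596 1.435
vertex 2.972 0.821 1.242
vertex 3.378 0.634 3.304
endloop
endfacet
facet normal 0.199 0.182 -0.963
outer loop
vertex 2.972 0.821 1.242
vertex 3.762 0.986 1.436
vertex 3.535 0.212 1.243
endloop
endfacet
facet normal -0.732 -0.676 0.083
outer loop
vertex 2.972 0.821 1.242
vertex 3.535 0.212 1.243
vertex 3.378 0.634 3.304
endloop
endfacet
facet normal 0.197 0.182 -0.963
outer loop
vertex 3.535 0.212 1.243
vertex 3.762 0.986 1.436
vertex 4.325 0.377 1.436
endloop
endfacet
facet normal 0.151 -0.966 0.209
outer loop
vertex 3.535 0.212 1.243
vertex 4.325 0.377 1.436
vertex 3.378 0.634 3.304
endloop
endfacet
facet normal 0.197 0.182 -0.963
outer loop
vertex 4.325 0.377 1.436
vertex 3.762 0.986 1.436
vertex 4.552 1.151 1.629
endloop
endfacet
facet normal 0.814 -0.354 0.461
outer loop
vertex 4.325 0.377 1.436
vertex 4.552 1.151 1.629
vertex 3.378 0.634 3.304
endloop
endfacet

endsolid


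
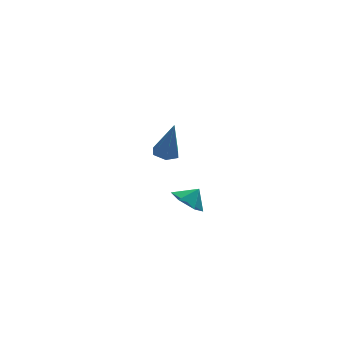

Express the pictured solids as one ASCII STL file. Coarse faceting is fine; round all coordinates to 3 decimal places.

solid 
facet normal -0.176 0.119 -0.977
outer loop
vertex 0.342 -1.88 2.694
vertex -0.157 -1.384 2.844
vertex 0.528 -1.186 2.745
endloop
endfacet
facet normal 0.961 -0.264 0.083
outer loop
vertex 0.342 -1.88 2.694
vertex 0.528 -1.186 2.745
vertex 0.217 -1.636 4.916
endloop
endfacet
facet normal -0.176 0.119 -0.977
outer loop
vertex 0.528 -1.186 2.745
vertex -0.157 -1.384 2.844
vertex 0.028 -0.69 2.895
endloop
endfacet
facet normal 0.719 0.653 0.238
outer loop
vertex 0.528 -1.186 2.745
vertex 0.028 -0.69 2.895
vertex 0.217 -1.636 4.916
endloop
endfacet
facet normal -0.177 0.119 -0.977
outer loop
vertex 0.028 -0.69 2.895
vertex -0.157 -1.384 2.844
vertex -0.657 -0.888 2.995
endloop
endfacet
facet normal -0.192 0.882 0.431
outer loop
vertex 0.028 -0.69 2.895
vertex -0.657 -0.888 2.995
vertex 0.217 -1.636 4.916
endloop
endfacet
facet normal -0.177 0.119 -0.977
outer loop
vertex -0.657 -0.888 2.995
vertex -0.157 -1.384 2.844
vertex -0.842 -1.581 2.944
endloop
endfacet
facet normal -0.862 0.196 0.468
outer loop
vertex -0.657 -0.888 2.995
vertex -0.842 -1.581 2.944
vertex 0.217 -1.636 4.916
endloop
endfacet
facet normal -0.177 0.119 -0.977
outer loop
vertex -0.842 -1.581 2.944
vertex -0.157 -1.384 2.844
vertex -0.343 -2.078 2.793
endloop
endfacet
facet normal -0.621 -0.719 0.313
outer loop
vertex -0.842 -1.581 2.944
vertex -0.343 -2.078 2.793
vertex 0.217 -1.636 4.916
endloop
endfacet
facet normal -0.176 0.119 -0.977
outer loop
vertex -0.343 -2.078 2.793
vertex -0.157 -1.384 2.844
vertex 0.342 -1.88 2.694
endloop
endfacet
facet normal 0.292 -0.949 0.121
outer loop
vertex -0.343 -2.078 2.793
vertex 0.342 -1.88 2.694
vertex 0.217 -1.636 4.916
endloop
endfacet
facet normal -0.650 -0.126 -0.749
outer loop
vertex 2.356 1.843 -3.515
vertex 1.735 1.313 -2.887
vertex 1.634 2.335 -2.971
endloop
endfacet
facet normal 0.642 0.746 0.177
outer loop
vertex 2.356 1.843 -3.515
vertex 1.634 2.335 -2.971
vertex 2.425 1.447 -2.093
endloop
endfacet
facet normal -0.650 -0.126 -0.749
outer loop
vertex 1.634 2.335 -2.971
vertex 1.735 1.313 -2.887
vertex 1.013 1.805 -2.343
endloop
endfacet
facet normal 0.065 0.730 0.680
outer loop
vertex 1.634 2.335 -2.971
vertex 1.013 1.805 -2.343
vertex 2.425 1.447 -2.093
endloop
endfacet
facet normal -0.650 -0.126 -0.749
outer loop
vertex 1.013 1.805 -2.343
vertex 1.735 1.313 -2.887
vertex 1.114 0.784 -2.259
endloop
endfacet
facet normal -0.158 0.065 0.985
outer loop
vertex 1.013 1.805 -2.343
vertex 1.114 0.784 -2.259
vertex 2.425 1.447 -2.093
endloop
endfacet
facet normal -0.650 -0.127 -0.749
outer loop
vertex 1.114 0.784 -2.259
vertex 1.735 1.313 -2.887
vertex 1.837 0.292 -2.803
endloop
endfacet
facet normal 0.196 -0.584 0.788
outer loop
vertex 1.114 0.784 -2.259
vertex 1.837 0.292 -2.803
vertex 2.425 1.447 -2.093
endloop
endfacet
facet normal -0.651 -0.127 -0.749
outer loop
vertex 1.837 0.292 -2.803
vertex 1.735 1.313 -2.887
vertex 2.458 0.821 -3.432
endloop
endfacet
facet normal 0.772 -0.568 0.285
outer loop
vertex 1.837 0.292 -2.803
vertex 2.458 0.821 -3.432
vertex 2.425 1.447 -2.093
endloop
endfacet
facet normal -0.650 -0.126 -0.749
outer loop
vertex 2.458 0.821 -3.432
vertex 1.735 1.313 -2.887
vertex 2.356 1.843 -3.515
endloop
endfacet
facet normal 0.995 0.098 -0.021
outer loop
vertex 2.458 0.821 -3.432
vertex 2.356 1.843 -3.515
vertex 2.425 1.447 -2.093
endloop
endfacet

endsolid


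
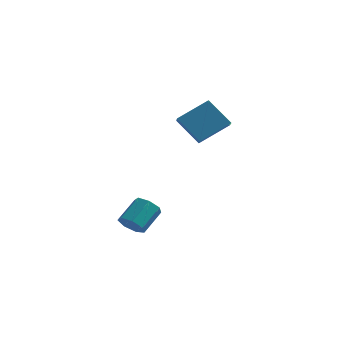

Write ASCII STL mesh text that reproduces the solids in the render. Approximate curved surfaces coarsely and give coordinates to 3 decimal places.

solid 
facet normal -0.230 -0.764 -0.603
outer loop
vertex 1.68 -2.351 -2.353
vertex 1.438 -1.934 -2.789
vertex 2.046 -2.158 -2.737
endloop
endfacet
facet normal 0.726 -0.548 0.416
outer loop
vertex 1.68 -2.351 -2.353
vertex 2.046 -2.158 -2.737
vertex 1.983 -1.344 -1.556
endloop
endfacet
facet normal 0.725 -0.548 0.417
outer loop
vertex 1.983 -1.344 -1.556
vertex 2.046 -2.158 -2.737
vertex 2.349 -1.151 -1.939
endloop
endfacet
facet normal 0.231 0.762 0.605
outer loop
vertex 1.983 -1.344 -1.556
vertex 2.349 -1.151 -1.939
vertex 1.742 -0.926 -1.991
endloop
endfacet
facet normal -0.229 -0.763 -0.605
outer loop
vertex 2.046 -2.158 -2.737
vertex 1.438 -1.934 -2.789
vertex 1.955 -1.796 -3.159
endloop
endfacet
facet normal 0.960 -0.074 -0.271
outer loop
vertex 2.046 -2.158 -2.737
vertex 1.955 -1.796 -3.159
vertex 2.349 -1.151 -1.939
endloop
endfacet
facet normal 0.960 -0.074 -0.271
outer loop
vertex 2.349 -1.151 -1.939
vertex 1.955 -1.796 -3.159
vertex 2.258 -0.789 -2.361
endloop
endfacet
facet normal 0.231 0.763 0.604
outer loop
vertex 2.349 -1.151 -1.939
vertex 2.258 -0.789 -2.361
vertex 1.742 -0.926 -1.991
endloop
endfacet
facet normal -0.229 -0.762 -0.605
outer loop
vertex 1.955 -1.796 -3.159
vertex 1.438 -1.934 -2.789
vertex 1.474 -1.537 -3.303
endloop
endfacet
facet normal 0.472 0.456 -0.755
outer loop
vertex 1.955 -1.796 -3.159
vertex 1.474 -1.537 -3.303
vertex 2.258 -0.789 -2.361
endloop
endfacet
facet normal 0.472 0.456 -0.755
outer loop
vertex 2.258 -0.789 -2.361
vertex 1.474 -1.537 -3.303
vertex 1.777 -0.53 -2.505
endloop
endfacet
facet normal 0.230 0.763 0.604
outer loop
vertex 2.258 -0.789 -2.361
vertex 1.777 -0.53 -2.505
vertex 1.742 -0.926 -1.991
endloop
endfacet
facet normal -0.231 -0.762 -0.605
outer loop
vertex 1.474 -1.537 -3.303
vertex 1.438 -1.934 -2.789
vertex 0.967 -1.577 -3.059
endloop
endfacet
facet normal -0.373 0.643 -0.669
outer loop
vertex 1.474 -1.537 -3.303
vertex 0.967 -1.577 -3.059
vertex 1.777 -0.53 -2.505
endloop
endfacet
facet normal -0.372 0.642 -0.670
outer loop
vertex 1.777 -0.53 -2.505
vertex 0.967 -1.577 -3.059
vertex 1.27 -0.57 -2.262
endloop
endfacet
facet normal 0.229 0.763 0.604
outer loop
vertex 1.777 -0.53 -2.505
vertex 1.27 -0.57 -2.262
vertex 1.742 -0.926 -1.991
endloop
endfacet
facet normal -0.231 -0.762 -0.605
outer loop
vertex 0.967 -1.577 -3.059
vertex 1.438 -1.934 -2.789
vertex 0.815 -1.886 -2.612
endloop
endfacet
facet normal -0.935 0.345 -0.080
outer loop
vertex 0.967 -1.577 -3.059
vertex 0.815 -1.886 -2.612
vertex 1.27 -0.57 -2.262
endloop
endfacet
facet normal -0.935 0.345 -0.080
outer loop
vertex 1.27 -0.57 -2.262
vertex 0.815 -1.886 -2.612
vertex 1.118 -0.878 -1.815
endloop
endfacet
facet normal 0.229 0.763 0.604
outer loop
vertex 1.27 -0.57 -2.262
vertex 1.118 -0.878 -1.815
vertex 1.742 -0.926 -1.991
endloop
endfacet
facet normal -0.230 -0.763 -0.604
outer loop
vertex 0.815 -1.886 -2.612
vertex 1.438 -1.934 -2.789
vertex 1.132 -2.23 -2.298
endloop
endfacet
facet normal -0.794 -0.212 0.570
outer loop
vertex 0.815 -1.886 -2.612
vertex 1.132 -2.23 -2.298
vertex 1.118 -0.878 -1.815
endloop
endfacet
facet normal -0.795 -0.211 0.569
outer loop
vertex 1.118 -0.878 -1.815
vertex 1.132 -2.23 -2.298
vertex 1.435 -1.223 -1.5
endloop
endfacet
facet normal 0.229 0.763 0.605
outer loop
vertex 1.118 -0.878 -1.815
vertex 1.435 -1.223 -1.5
vertex 1.742 -0.926 -1.991
endloop
endfacet
facet normal -0.229 -0.764 -0.603
outer loop
vertex 1.132 -2.23 -2.298
vertex 1.438 -1.934 -2.789
vertex 1.68 -2.351 -2.353
endloop
endfacet
facet normal -0.055 -0.610 0.791
outer loop
vertex 1.132 -2.23 -2.298
vertex 1.68 -2.351 -2.353
vertex 1.435 -1.223 -1.5
endloop
endfacet
facet normal -0.054 -0.610 0.791
outer loop
vertex 1.435 -1.223 -1.5
vertex 1.68 -2.351 -2.353
vertex 1.983 -1.344 -1.556
endloop
endfacet
facet normal 0.230 0.762 0.605
outer loop
vertex 1.435 -1.223 -1.5
vertex 1.983 -1.344 -1.556
vertex 1.742 -0.926 -1.991
endloop
endfacet
facet normal -0.689 0.072 0.721
outer loop
vertex 3.568 1.059 3.491
vertex 3.243 1.747 3.112
vertex 2.577 0.12 2.637
endloop
endfacet
facet normal 0.383 -0.809 0.445
outer loop
vertex 3.617 0.013 1.548
vertex 3.568 1.059 3.491
vertex 2.577 0.12 2.637
endloop
endfacet
facet normal -0.689 0.071 0.722
outer loop
vertex 2.577 0.12 2.637
vertex 3.243 1.747 3.112
vertex 2.252 0.808 2.259
endloop
endfacet
facet normal -0.616 -0.582 -0.531
outer loop
vertex 2.252 0.808 2.259
vertex 3.617 0.013 1.548
vertex 2.577 0.12 2.637
endloop
endfacet
facet normal 0.615 0.583 0.530
outer loop
vertex 3.568 1.059 3.491
vertex 4.283 1.64 2.023
vertex 3.243 1.747 3.112
endloop
endfacet
facet normal 0.383 -0.809 0.445
outer loop
vertex 4.608 0.952 2.401
vertex 3.568 1.059 3.491
vertex 3.617 0.013 1.548
endloop
endfacet
facet normal 0.616 0.582 0.530
outer loop
vertex 4.608 0.952 2.401
vertex 4.283 1.64 2.023
vertex 3.568 1.059 3.491
endloop
endfacet
facet normal -0.383 0.809 -0.445
outer loop
vertex 3.243 1.747 3.112
vertex 4.283 1.64 2.023
vertex 2.252 0.808 2.259
endloop
endfacet
facet normal -0.616 -0.583 -0.530
outer loop
vertex 3.292 0.701 1.169
vertex 3.617 0.013 1.548
vertex 2.252 0.808 2.259
endloop
endfacet
facet normal -0.383 0.809 -0.445
outer loop
vertex 2.252 0.808 2.259
vertex 4.283 1.64 2.023
vertex 3.292 0.701 1.169
endloop
endfacet
facet normal 0.689 -0.072 -0.721
outer loop
vertex 3.292 0.701 1.169
vertex 4.608 0.952 2.401
vertex 3.617 0.013 1.548
endloop
endfacet
facet normal 0.689 -0.071 -0.721
outer loop
vertex 4.283 1.64 2.023
vertex 4.608 0.952 2.401
vertex 3.292 0.701 1.169
endloop
endfacet

endsolid


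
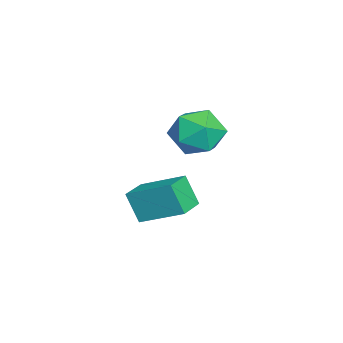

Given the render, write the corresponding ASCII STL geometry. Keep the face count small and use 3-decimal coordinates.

solid 
facet normal -0.930 0.351 -0.107
outer loop
vertex 2.028 1.713 -0.037
vertex 2.553 3.359 0.802
vertex 2.361 2.226 -1.251
endloop
endfacet
facet normal -0.273 -0.857 -0.437
outer loop
vertex 3.487 1.801 -1.122
vertex 2.028 1.713 -0.037
vertex 2.361 2.226 -1.251
endloop
endfacet
facet normal -0.930 0.351 -0.107
outer loop
vertex 2.361 2.226 -1.251
vertex 2.553 3.359 0.802
vertex 2.886 3.872 -0.412
endloop
endfacet
facet normal 0.245 0.377 -0.893
outer loop
vertex 2.886 3.872 -0.412
vertex 3.487 1.801 -1.122
vertex 2.361 2.226 -1.251
endloop
endfacet
facet normal -0.245 -0.377 0.893
outer loop
vertex 2.028 1.713 -0.037
vertex 3.679 2.934 0.931
vertex 2.553 3.359 0.802
endloop
endfacet
facet normal -0.273 -0.857 -0.437
outer loop
vertex 3.154 1.288 0.092
vertex 2.028 1.713 -0.037
vertex 3.487 1.801 -1.122
endloop
endfacet
facet normal -0.245 -0.377 0.893
outer loop
vertex 3.154 1.288 0.092
vertex 3.679 2.934 0.931
vertex 2.028 1.713 -0.037
endloop
endfacet
facet normal 0.273 0.857 0.437
outer loop
vertex 2.553 3.359 0.802
vertex 3.679 2.934 0.931
vertex 2.886 3.872 -0.412
endloop
endfacet
facet normal 0.245 0.377 -0.893
outer loop
vertex 4.012 3.447 -0.283
vertex 3.487 1.801 -1.122
vertex 2.886 3.872 -0.412
endloop
endfacet
facet normal 0.273 0.857 0.437
outer loop
vertex 2.886 3.872 -0.412
vertex 3.679 2.934 0.931
vertex 4.012 3.447 -0.283
endloop
endfacet
facet normal 0.930 -0.351 0.107
outer loop
vertex 4.012 3.447 -0.283
vertex 3.154 1.288 0.092
vertex 3.487 1.801 -1.122
endloop
endfacet
facet normal 0.930 -0.351 0.107
outer loop
vertex 3.679 2.934 0.931
vertex 3.154 1.288 0.092
vertex 4.012 3.447 -0.283
endloop
endfacet
facet normal 0.211 0.701 0.681
outer loop
vertex 3.772 4.899 3.784
vertex 3.393 4.23 4.591
vertex 4.467 4.194 4.295
endloop
endfacet
facet normal 0.659 0.741 0.127
outer loop
vertex 3.772 4.899 3.784
vertex 4.467 4.194 4.295
vertex 4.525 4.331 3.191
endloop
endfacet
facet normal 0.271 0.843 -0.464
outer loop
vertex 3.772 4.899 3.784
vertex 4.525 4.331 3.191
vertex 3.487 4.451 2.803
endloop
endfacet
facet normal -0.417 0.867 -0.275
outer loop
vertex 3.772 4.899 3.784
vertex 3.487 4.451 2.803
vertex 2.787 4.389 3.669
endloop
endfacet
facet normal -0.454 0.779 0.433
outer loop
vertex 3.772 4.899 3.784
vertex 2.787 4.389 3.669
vertex 3.393 4.23 4.591
endloop
endfacet
facet normal 0.991 0.114 0.066
outer loop
vertex 4.525 4.331 3.191
vertex 4.467 4.194 4.295
vertex 4.613 3.311 3.631
endloop
endfacet
facet normal 0.267 0.049 0.962
outer loop
vertex 4.467 4.194 4.295
vertex 3.393 4.23 4.591
vertex 3.913 3.249 4.497
endloop
endfacet
facet normal -0.809 0.172 0.562
outer loop
vertex 3.393 4.23 4.591
vertex 2.787 4.389 3.669
vertex 2.875 3.369 4.109
endloop
endfacet
facet normal -0.749 0.315 -0.583
outer loop
vertex 2.787 4.389 3.669
vertex 3.487 4.451 2.803
vertex 2.933 3.506 3.005
endloop
endfacet
facet normal 0.364 0.278 -0.889
outer loop
vertex 3.487 4.451 2.803
vertex 4.525 4.331 3.191
vertex 4.007 3.47 2.709
endloop
endfacet
facet normal 0.417 -0.867 0.275
outer loop
vertex 3.628 2.801 3.516
vertex 4.613 3.311 3.631
vertex 3.913 3.249 4.497
endloop
endfacet
facet normal -0.271 -0.843 0.464
outer loop
vertex 3.628 2.801 3.516
vertex 3.913 3.249 4.497
vertex 2.875 3.369 4.109
endloop
endfacet
facet normal -0.659 -0.741 -0.127
outer loop
vertex 3.628 2.801 3.516
vertex 2.875 3.369 4.109
vertex 2.933 3.506 3.005
endloop
endfacet
facet normal -0.211 -0.701 -0.681
outer loop
vertex 3.628 2.801 3.516
vertex 2.933 3.506 3.005
vertex 4.007 3.47 2.709
endloop
endfacet
facet normal 0.454 -0.779 -0.433
outer loop
vertex 3.628 2.801 3.516
vertex 4.007 3.47 2.709
vertex 4.613 3.311 3.631
endloop
endfacet
facet normal 0.749 -0.315 0.583
outer loop
vertex 3.913 3.249 4.497
vertex 4.613 3.311 3.631
vertex 4.467 4.194 4.295
endloop
endfacet
facet normal -0.364 -0.278 0.889
outer loop
vertex 2.875 3.369 4.109
vertex 3.913 3.249 4.497
vertex 3.393 4.23 4.591
endloop
endfacet
facet normal -0.991 -0.114 -0.066
outer loop
vertex 2.933 3.506 3.005
vertex 2.875 3.369 4.109
vertex 2.787 4.389 3.669
endloop
endfacet
facet normal -0.267 -0.049 -0.962
outer loop
vertex 4.007 3.47 2.709
vertex 2.933 3.506 3.005
vertex 3.487 4.451 2.803
endloop
endfacet
facet normal 0.809 -0.172 -0.562
outer loop
vertex 4.613 3.311 3.631
vertex 4.007 3.47 2.709
vertex 4.525 4.331 3.191
endloop
endfacet

endsolid
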